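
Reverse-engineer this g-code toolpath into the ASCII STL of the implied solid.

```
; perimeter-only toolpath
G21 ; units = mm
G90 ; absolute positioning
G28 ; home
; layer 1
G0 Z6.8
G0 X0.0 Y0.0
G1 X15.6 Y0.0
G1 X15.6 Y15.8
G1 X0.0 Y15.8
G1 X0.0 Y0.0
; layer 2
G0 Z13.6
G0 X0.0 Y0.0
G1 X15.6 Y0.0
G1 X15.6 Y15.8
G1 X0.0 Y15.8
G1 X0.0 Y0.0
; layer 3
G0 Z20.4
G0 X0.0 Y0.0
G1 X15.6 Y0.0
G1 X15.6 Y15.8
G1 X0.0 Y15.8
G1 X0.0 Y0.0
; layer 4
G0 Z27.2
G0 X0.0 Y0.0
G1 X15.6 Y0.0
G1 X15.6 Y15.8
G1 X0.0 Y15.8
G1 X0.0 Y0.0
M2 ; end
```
solid part
  facet normal 0.0000 0.0000 -1.0000
    outer loop
      vertex 15.6 15.8 0.0
      vertex 15.6 0.0 0.0
      vertex 0.0 0.0 0.0
    endloop
  endfacet
  facet normal 0.0000 0.0000 -1.0000
    outer loop
      vertex 0.0 15.8 0.0
      vertex 15.6 15.8 0.0
      vertex 0.0 0.0 0.0
    endloop
  endfacet
  facet normal 0.0000 0.0000 1.0000
    outer loop
      vertex 0.0 0.0 27.2
      vertex 15.6 0.0 27.2
      vertex 15.6 15.8 27.2
    endloop
  endfacet
  facet normal 0.0000 0.0000 1.0000
    outer loop
      vertex 0.0 0.0 27.2
      vertex 15.6 15.8 27.2
      vertex 0.0 15.8 27.2
    endloop
  endfacet
  facet normal 0.0000 -1.0000 0.0000
    outer loop
      vertex 0.0 0.0 0.0
      vertex 15.6 0.0 0.0
      vertex 15.6 0.0 27.2
    endloop
  endfacet
  facet normal 0.0000 -1.0000 0.0000
    outer loop
      vertex 0.0 0.0 0.0
      vertex 15.6 0.0 27.2
      vertex 0.0 0.0 27.2
    endloop
  endfacet
  facet normal 0.0000 1.0000 0.0000
    outer loop
      vertex 15.6 15.8 27.2
      vertex 15.6 15.8 0.0
      vertex 0.0 15.8 0.0
    endloop
  endfacet
  facet normal 0.0000 1.0000 0.0000
    outer loop
      vertex 0.0 15.8 27.2
      vertex 15.6 15.8 27.2
      vertex 0.0 15.8 0.0
    endloop
  endfacet
  facet normal -1.0000 0.0000 0.0000
    outer loop
      vertex 0.0 15.8 27.2
      vertex 0.0 15.8 0.0
      vertex 0.0 0.0 0.0
    endloop
  endfacet
  facet normal -1.0000 0.0000 0.0000
    outer loop
      vertex 0.0 0.0 27.2
      vertex 0.0 15.8 27.2
      vertex 0.0 0.0 0.0
    endloop
  endfacet
  facet normal 1.0000 0.0000 0.0000
    outer loop
      vertex 15.6 0.0 0.0
      vertex 15.6 15.8 0.0
      vertex 15.6 15.8 27.2
    endloop
  endfacet
  facet normal 1.0000 0.0000 0.0000
    outer loop
      vertex 15.6 0.0 0.0
      vertex 15.6 15.8 27.2
      vertex 15.6 0.0 27.2
    endloop
  endfacet
endsolid part

The G0 Z moves step by Δz≈6.8 mm. Every layer's G1 loop is the same polygon, so the solid is a straight extrusion of it from z=0 to z≈27.2. Closing with flat bottom and top caps and triangulating gives 12 facets — a rectangular box, roughly 15.6 × 15.8 mm footprint and 27.2 mm tall.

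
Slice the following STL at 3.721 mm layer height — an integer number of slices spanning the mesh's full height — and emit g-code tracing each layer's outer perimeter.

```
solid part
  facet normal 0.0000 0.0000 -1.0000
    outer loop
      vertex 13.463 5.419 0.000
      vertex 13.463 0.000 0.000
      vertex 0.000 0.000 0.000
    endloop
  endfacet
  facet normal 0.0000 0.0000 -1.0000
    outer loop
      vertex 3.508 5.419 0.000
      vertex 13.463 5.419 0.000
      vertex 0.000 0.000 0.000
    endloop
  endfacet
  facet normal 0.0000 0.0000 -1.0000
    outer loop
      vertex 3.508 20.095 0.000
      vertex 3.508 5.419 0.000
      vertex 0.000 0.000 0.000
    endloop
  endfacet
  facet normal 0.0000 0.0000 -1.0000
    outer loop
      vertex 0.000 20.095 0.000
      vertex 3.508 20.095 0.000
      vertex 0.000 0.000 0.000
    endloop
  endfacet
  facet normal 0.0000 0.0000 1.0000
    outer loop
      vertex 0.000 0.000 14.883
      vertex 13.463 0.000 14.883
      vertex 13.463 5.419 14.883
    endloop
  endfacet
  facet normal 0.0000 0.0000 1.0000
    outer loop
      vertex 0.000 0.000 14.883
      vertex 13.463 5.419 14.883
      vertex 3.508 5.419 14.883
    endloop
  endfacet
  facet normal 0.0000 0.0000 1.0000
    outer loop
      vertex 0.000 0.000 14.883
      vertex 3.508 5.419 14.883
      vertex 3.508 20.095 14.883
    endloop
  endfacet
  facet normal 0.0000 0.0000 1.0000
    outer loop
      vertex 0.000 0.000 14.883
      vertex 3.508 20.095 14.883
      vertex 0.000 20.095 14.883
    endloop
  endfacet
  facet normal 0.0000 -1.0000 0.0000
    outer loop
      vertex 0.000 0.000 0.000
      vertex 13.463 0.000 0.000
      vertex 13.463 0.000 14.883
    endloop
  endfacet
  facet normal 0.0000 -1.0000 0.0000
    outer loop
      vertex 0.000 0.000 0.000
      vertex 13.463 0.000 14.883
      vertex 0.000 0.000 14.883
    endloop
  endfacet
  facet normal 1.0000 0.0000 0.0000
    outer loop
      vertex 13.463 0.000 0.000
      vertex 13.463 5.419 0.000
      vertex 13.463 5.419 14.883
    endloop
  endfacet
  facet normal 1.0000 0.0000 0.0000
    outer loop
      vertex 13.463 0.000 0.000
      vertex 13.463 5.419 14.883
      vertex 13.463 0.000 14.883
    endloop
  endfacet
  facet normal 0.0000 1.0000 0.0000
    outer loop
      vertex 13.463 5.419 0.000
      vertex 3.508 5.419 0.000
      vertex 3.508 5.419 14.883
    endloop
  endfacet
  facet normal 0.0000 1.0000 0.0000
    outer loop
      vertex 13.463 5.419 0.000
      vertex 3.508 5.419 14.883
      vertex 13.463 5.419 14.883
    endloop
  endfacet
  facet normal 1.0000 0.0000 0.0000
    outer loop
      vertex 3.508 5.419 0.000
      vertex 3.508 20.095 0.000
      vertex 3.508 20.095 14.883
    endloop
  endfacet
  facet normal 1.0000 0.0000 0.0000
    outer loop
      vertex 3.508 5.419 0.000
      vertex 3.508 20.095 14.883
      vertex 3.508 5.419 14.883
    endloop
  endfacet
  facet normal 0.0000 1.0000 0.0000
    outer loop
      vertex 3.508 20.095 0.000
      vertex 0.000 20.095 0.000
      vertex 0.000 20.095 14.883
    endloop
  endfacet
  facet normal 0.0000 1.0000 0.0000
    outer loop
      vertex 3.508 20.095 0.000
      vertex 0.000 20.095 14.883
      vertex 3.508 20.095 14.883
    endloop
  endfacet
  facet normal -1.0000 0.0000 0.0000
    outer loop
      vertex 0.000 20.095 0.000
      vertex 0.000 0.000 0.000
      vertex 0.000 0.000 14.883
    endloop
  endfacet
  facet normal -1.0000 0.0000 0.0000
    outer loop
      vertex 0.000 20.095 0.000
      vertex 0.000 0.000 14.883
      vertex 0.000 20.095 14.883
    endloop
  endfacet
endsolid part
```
; perimeter-only toolpath
G21 ; units = mm
G90 ; absolute positioning
G28 ; home
; layer 1
G0 Z3.721
G0 X0.000 Y0.000
G1 X13.463 Y0.000
G1 X13.463 Y5.419
G1 X3.508 Y5.419
G1 X3.508 Y20.095
G1 X0.000 Y20.095
G1 X0.000 Y0.000
; layer 2
G0 Z7.441
G0 X0.000 Y0.000
G1 X13.463 Y0.000
G1 X13.463 Y5.419
G1 X3.508 Y5.419
G1 X3.508 Y20.095
G1 X0.000 Y20.095
G1 X0.000 Y0.000
; layer 3
G0 Z11.162
G0 X0.000 Y0.000
G1 X13.463 Y0.000
G1 X13.463 Y5.419
G1 X3.508 Y5.419
G1 X3.508 Y20.095
G1 X0.000 Y20.095
G1 X0.000 Y0.000
; layer 4
G0 Z14.883
G0 X0.000 Y0.000
G1 X13.463 Y0.000
G1 X13.463 Y5.419
G1 X3.508 Y5.419
G1 X3.508 Y20.095
G1 X0.000 Y20.095
G1 X0.000 Y0.000
M2 ; end

The solid is an L-shaped prism: outer 13.5 × 20.1 mm, arm thicknesses ≈ 5.42 mm (horizontal) and 3.51 mm (vertical), extruded 14.9 mm in z. Slicing at Δz = 3.721 mm — 4 equal slices spanning the solid's height, so layer i sits at z = i·h/4 — gives 4 non-empty perimeters. Each is a 6-segment closed polygon; G0 lifts to the layer z and rapids to the start vertex, then G1 traces the edges.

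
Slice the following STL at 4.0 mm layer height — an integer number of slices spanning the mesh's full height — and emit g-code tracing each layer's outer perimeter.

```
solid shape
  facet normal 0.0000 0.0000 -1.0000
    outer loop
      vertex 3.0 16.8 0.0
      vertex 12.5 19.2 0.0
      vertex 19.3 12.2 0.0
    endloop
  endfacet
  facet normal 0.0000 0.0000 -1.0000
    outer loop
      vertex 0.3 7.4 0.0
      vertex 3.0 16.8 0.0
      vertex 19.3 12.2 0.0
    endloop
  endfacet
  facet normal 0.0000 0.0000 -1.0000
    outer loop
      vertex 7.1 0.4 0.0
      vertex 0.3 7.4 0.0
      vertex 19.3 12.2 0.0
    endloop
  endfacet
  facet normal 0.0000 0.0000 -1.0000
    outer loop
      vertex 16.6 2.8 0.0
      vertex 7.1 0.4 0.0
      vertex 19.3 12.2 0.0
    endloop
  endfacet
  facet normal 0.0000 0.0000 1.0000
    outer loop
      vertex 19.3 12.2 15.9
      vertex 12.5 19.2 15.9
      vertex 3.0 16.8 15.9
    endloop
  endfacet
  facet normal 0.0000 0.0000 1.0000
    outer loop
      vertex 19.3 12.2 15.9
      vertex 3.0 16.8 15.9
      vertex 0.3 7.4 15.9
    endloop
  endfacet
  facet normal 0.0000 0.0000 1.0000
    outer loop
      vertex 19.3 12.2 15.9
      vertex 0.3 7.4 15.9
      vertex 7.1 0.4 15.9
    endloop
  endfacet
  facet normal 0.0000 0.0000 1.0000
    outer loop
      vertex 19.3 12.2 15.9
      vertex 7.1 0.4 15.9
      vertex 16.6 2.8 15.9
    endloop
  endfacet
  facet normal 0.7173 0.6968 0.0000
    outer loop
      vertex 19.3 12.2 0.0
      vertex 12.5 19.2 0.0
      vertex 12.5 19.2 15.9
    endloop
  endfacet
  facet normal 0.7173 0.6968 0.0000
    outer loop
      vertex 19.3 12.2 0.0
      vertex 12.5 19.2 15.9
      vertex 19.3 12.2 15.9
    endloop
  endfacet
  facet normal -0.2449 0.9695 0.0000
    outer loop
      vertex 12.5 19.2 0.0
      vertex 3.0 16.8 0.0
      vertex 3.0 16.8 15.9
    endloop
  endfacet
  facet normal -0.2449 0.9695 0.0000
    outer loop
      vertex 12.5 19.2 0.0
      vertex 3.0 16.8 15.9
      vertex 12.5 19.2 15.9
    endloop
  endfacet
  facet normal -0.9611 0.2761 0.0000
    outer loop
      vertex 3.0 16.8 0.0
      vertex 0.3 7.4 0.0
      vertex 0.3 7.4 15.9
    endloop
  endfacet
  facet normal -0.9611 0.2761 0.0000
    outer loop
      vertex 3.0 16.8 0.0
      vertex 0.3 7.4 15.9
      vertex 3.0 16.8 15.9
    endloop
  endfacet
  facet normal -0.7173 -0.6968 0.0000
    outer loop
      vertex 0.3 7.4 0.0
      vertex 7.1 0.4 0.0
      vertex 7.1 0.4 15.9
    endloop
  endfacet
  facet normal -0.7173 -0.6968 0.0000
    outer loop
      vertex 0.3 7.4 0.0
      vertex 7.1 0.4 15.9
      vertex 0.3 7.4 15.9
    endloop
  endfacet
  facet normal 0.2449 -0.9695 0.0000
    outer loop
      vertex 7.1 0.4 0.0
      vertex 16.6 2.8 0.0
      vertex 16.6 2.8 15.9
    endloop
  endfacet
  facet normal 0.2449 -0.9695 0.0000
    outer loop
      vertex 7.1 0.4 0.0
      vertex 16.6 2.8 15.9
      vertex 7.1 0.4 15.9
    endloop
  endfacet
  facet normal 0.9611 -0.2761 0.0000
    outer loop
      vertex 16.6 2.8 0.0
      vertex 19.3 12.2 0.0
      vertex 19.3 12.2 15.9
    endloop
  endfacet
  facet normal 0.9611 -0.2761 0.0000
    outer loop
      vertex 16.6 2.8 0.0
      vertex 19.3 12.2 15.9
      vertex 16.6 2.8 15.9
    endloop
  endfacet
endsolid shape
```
; perimeter-only toolpath
G21 ; units = mm
G90 ; absolute positioning
G28 ; home
; layer 1
G0 Z4.0
G0 X19.3 Y12.2
G1 X12.5 Y19.2
G1 X3.0 Y16.8
G1 X0.3 Y7.4
G1 X7.1 Y0.4
G1 X16.6 Y2.8
G1 X19.3 Y12.2
; layer 2
G0 Z8.0
G0 X19.3 Y12.2
G1 X12.5 Y19.2
G1 X3.0 Y16.8
G1 X0.3 Y7.4
G1 X7.1 Y0.4
G1 X16.6 Y2.8
G1 X19.3 Y12.2
; layer 3
G0 Z11.9
G0 X19.3 Y12.2
G1 X12.5 Y19.2
G1 X3.0 Y16.8
G1 X0.3 Y7.4
G1 X7.1 Y0.4
G1 X16.6 Y2.8
G1 X19.3 Y12.2
; layer 4
G0 Z15.9
G0 X19.3 Y12.2
G1 X12.5 Y19.2
G1 X3.0 Y16.8
G1 X0.3 Y7.4
G1 X7.1 Y0.4
G1 X16.6 Y2.8
G1 X19.3 Y12.2
M2 ; end

The solid is a regular 6-sided prism (a cylinder approximated with 6 flat sides), circumscribed radius ≈ 9.8 mm, height ≈ 15.9 mm. Slicing at Δz = 4.0 mm — 4 equal slices spanning the solid's height, so layer i sits at z = i·h/4 — gives 4 non-empty perimeters. Each is a 6-segment closed polygon; G0 lifts to the layer z and rapids to the start vertex, then G1 traces the edges.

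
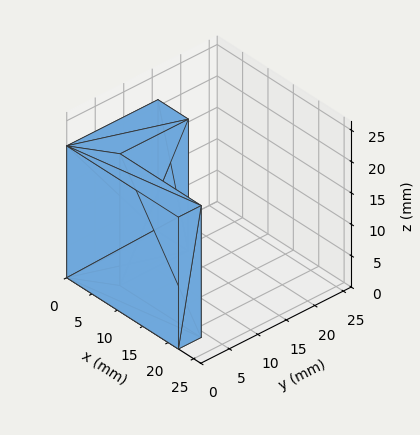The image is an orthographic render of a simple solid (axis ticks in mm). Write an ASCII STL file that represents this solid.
Reading the render: the shape is an L-shaped prism: outer 22 × 16 mm, arm thicknesses ≈ 4 mm (horizontal) and 6 mm (vertical), extruded 21 mm in z (dimensions read to the nearest mm from the axis ticks). For the STL, each face is triangulated and given an outward normal.

solid part
  facet normal 0.0000 0.0000 -1.0000
    outer loop
      vertex 22.00 4.00 0.00
      vertex 22.00 0.00 0.00
      vertex 0.00 0.00 0.00
    endloop
  endfacet
  facet normal 0.0000 0.0000 -1.0000
    outer loop
      vertex 6.00 4.00 0.00
      vertex 22.00 4.00 0.00
      vertex 0.00 0.00 0.00
    endloop
  endfacet
  facet normal 0.0000 0.0000 -1.0000
    outer loop
      vertex 6.00 16.00 0.00
      vertex 6.00 4.00 0.00
      vertex 0.00 0.00 0.00
    endloop
  endfacet
  facet normal 0.0000 0.0000 -1.0000
    outer loop
      vertex 0.00 16.00 0.00
      vertex 6.00 16.00 0.00
      vertex 0.00 0.00 0.00
    endloop
  endfacet
  facet normal 0.0000 0.0000 1.0000
    outer loop
      vertex 0.00 0.00 21.00
      vertex 22.00 0.00 21.00
      vertex 22.00 4.00 21.00
    endloop
  endfacet
  facet normal 0.0000 0.0000 1.0000
    outer loop
      vertex 0.00 0.00 21.00
      vertex 22.00 4.00 21.00
      vertex 6.00 4.00 21.00
    endloop
  endfacet
  facet normal 0.0000 0.0000 1.0000
    outer loop
      vertex 0.00 0.00 21.00
      vertex 6.00 4.00 21.00
      vertex 6.00 16.00 21.00
    endloop
  endfacet
  facet normal 0.0000 0.0000 1.0000
    outer loop
      vertex 0.00 0.00 21.00
      vertex 6.00 16.00 21.00
      vertex 0.00 16.00 21.00
    endloop
  endfacet
  facet normal 0.0000 -1.0000 0.0000
    outer loop
      vertex 0.00 0.00 0.00
      vertex 22.00 0.00 0.00
      vertex 22.00 0.00 21.00
    endloop
  endfacet
  facet normal 0.0000 -1.0000 0.0000
    outer loop
      vertex 0.00 0.00 0.00
      vertex 22.00 0.00 21.00
      vertex 0.00 0.00 21.00
    endloop
  endfacet
  facet normal 1.0000 0.0000 0.0000
    outer loop
      vertex 22.00 0.00 0.00
      vertex 22.00 4.00 0.00
      vertex 22.00 4.00 21.00
    endloop
  endfacet
  facet normal 1.0000 0.0000 0.0000
    outer loop
      vertex 22.00 0.00 0.00
      vertex 22.00 4.00 21.00
      vertex 22.00 0.00 21.00
    endloop
  endfacet
  facet normal 0.0000 1.0000 0.0000
    outer loop
      vertex 22.00 4.00 0.00
      vertex 6.00 4.00 0.00
      vertex 6.00 4.00 21.00
    endloop
  endfacet
  facet normal 0.0000 1.0000 0.0000
    outer loop
      vertex 22.00 4.00 0.00
      vertex 6.00 4.00 21.00
      vertex 22.00 4.00 21.00
    endloop
  endfacet
  facet normal 1.0000 0.0000 0.0000
    outer loop
      vertex 6.00 4.00 0.00
      vertex 6.00 16.00 0.00
      vertex 6.00 16.00 21.00
    endloop
  endfacet
  facet normal 1.0000 0.0000 0.0000
    outer loop
      vertex 6.00 4.00 0.00
      vertex 6.00 16.00 21.00
      vertex 6.00 4.00 21.00
    endloop
  endfacet
  facet normal 0.0000 1.0000 0.0000
    outer loop
      vertex 6.00 16.00 0.00
      vertex 0.00 16.00 0.00
      vertex 0.00 16.00 21.00
    endloop
  endfacet
  facet normal 0.0000 1.0000 0.0000
    outer loop
      vertex 6.00 16.00 0.00
      vertex 0.00 16.00 21.00
      vertex 6.00 16.00 21.00
    endloop
  endfacet
  facet normal -1.0000 0.0000 0.0000
    outer loop
      vertex 0.00 16.00 0.00
      vertex 0.00 0.00 0.00
      vertex 0.00 0.00 21.00
    endloop
  endfacet
  facet normal -1.0000 0.0000 0.0000
    outer loop
      vertex 0.00 16.00 0.00
      vertex 0.00 0.00 21.00
      vertex 0.00 16.00 21.00
    endloop
  endfacet
endsolid part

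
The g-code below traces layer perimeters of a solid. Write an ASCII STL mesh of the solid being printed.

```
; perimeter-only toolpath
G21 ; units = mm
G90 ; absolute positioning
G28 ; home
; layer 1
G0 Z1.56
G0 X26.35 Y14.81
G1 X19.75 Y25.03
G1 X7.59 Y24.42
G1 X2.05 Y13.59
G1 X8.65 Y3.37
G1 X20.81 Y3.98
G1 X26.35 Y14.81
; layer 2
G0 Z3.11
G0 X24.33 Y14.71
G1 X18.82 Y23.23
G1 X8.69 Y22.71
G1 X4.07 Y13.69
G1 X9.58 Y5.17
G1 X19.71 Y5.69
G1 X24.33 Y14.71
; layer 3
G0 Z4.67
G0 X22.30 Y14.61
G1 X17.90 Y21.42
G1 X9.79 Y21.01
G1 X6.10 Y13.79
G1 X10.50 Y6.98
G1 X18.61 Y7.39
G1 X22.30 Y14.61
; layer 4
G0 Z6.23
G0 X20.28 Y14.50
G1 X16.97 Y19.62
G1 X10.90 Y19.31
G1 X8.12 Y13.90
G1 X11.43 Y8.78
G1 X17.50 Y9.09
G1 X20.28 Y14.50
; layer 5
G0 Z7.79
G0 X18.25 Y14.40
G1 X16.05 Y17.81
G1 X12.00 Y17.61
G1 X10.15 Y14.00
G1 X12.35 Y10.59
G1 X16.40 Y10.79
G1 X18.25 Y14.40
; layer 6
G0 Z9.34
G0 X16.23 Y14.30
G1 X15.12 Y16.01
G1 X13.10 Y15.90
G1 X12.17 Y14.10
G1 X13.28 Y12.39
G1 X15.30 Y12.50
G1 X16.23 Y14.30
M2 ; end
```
solid part
  facet normal 0.0000 0.0000 -1.0000
    outer loop
      vertex 6.49 26.12 0.00
      vertex 20.67 26.84 0.00
      vertex 28.38 14.91 0.00
    endloop
  endfacet
  facet normal 0.0000 0.0000 -1.0000
    outer loop
      vertex 0.02 13.49 0.00
      vertex 6.49 26.12 0.00
      vertex 28.38 14.91 0.00
    endloop
  endfacet
  facet normal 0.0000 0.0000 -1.0000
    outer loop
      vertex 7.73 1.56 0.00
      vertex 0.02 13.49 0.00
      vertex 28.38 14.91 0.00
    endloop
  endfacet
  facet normal 0.0000 0.0000 -1.0000
    outer loop
      vertex 21.91 2.28 0.00
      vertex 7.73 1.56 0.00
      vertex 28.38 14.91 0.00
    endloop
  endfacet
  facet normal 0.5572 0.3601 0.7483
    outer loop
      vertex 28.38 14.91 0.00
      vertex 20.67 26.84 0.00
      vertex 14.20 14.20 10.90
    endloop
  endfacet
  facet normal -0.0336 0.6625 0.7483
    outer loop
      vertex 20.67 26.84 0.00
      vertex 6.49 26.12 0.00
      vertex 14.20 14.20 10.90
    endloop
  endfacet
  facet normal -0.5904 0.3024 0.7483
    outer loop
      vertex 6.49 26.12 0.00
      vertex 0.02 13.49 0.00
      vertex 14.20 14.20 10.90
    endloop
  endfacet
  facet normal -0.5572 -0.3601 0.7483
    outer loop
      vertex 0.02 13.49 0.00
      vertex 7.73 1.56 0.00
      vertex 14.20 14.20 10.90
    endloop
  endfacet
  facet normal 0.0336 -0.6625 0.7483
    outer loop
      vertex 7.73 1.56 0.00
      vertex 21.91 2.28 0.00
      vertex 14.20 14.20 10.90
    endloop
  endfacet
  facet normal 0.5904 -0.3024 0.7483
    outer loop
      vertex 21.91 2.28 0.00
      vertex 28.38 14.91 0.00
      vertex 14.20 14.20 10.90
    endloop
  endfacet
endsolid part

The G0 Z moves step by Δz≈1.56 mm. The G1 loops shrink linearly with z, so the solid tapers from its base footprint up to z≈10.9. Closing with a flat bottom cap and the tapered top and triangulating gives 10 facets — a regular 6-sided pyramid, base circumscribed radius ≈ 14.2 mm, apex at z ≈ 10.9 mm.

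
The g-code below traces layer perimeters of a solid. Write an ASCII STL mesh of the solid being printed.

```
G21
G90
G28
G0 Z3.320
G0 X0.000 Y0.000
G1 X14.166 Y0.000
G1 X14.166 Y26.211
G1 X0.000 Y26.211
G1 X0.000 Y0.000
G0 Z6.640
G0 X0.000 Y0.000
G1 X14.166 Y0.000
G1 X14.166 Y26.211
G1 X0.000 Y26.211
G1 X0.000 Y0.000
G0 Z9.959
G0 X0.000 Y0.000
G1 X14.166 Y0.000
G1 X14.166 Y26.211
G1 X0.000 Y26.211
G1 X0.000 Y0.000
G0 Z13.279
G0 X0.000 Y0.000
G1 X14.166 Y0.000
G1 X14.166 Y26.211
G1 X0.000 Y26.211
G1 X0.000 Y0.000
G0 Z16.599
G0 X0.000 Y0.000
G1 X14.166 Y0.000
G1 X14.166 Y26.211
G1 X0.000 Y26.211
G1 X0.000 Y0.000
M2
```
solid part
  facet normal 0.0000 0.0000 -1.0000
    outer loop
      vertex 14.166 26.211 0.000
      vertex 14.166 0.000 0.000
      vertex 0.000 0.000 0.000
    endloop
  endfacet
  facet normal 0.0000 0.0000 -1.0000
    outer loop
      vertex 0.000 26.211 0.000
      vertex 14.166 26.211 0.000
      vertex 0.000 0.000 0.000
    endloop
  endfacet
  facet normal 0.0000 0.0000 1.0000
    outer loop
      vertex 0.000 0.000 16.599
      vertex 14.166 0.000 16.599
      vertex 14.166 26.211 16.599
    endloop
  endfacet
  facet normal 0.0000 0.0000 1.0000
    outer loop
      vertex 0.000 0.000 16.599
      vertex 14.166 26.211 16.599
      vertex 0.000 26.211 16.599
    endloop
  endfacet
  facet normal 0.0000 -1.0000 0.0000
    outer loop
      vertex 0.000 0.000 0.000
      vertex 14.166 0.000 0.000
      vertex 14.166 0.000 16.599
    endloop
  endfacet
  facet normal 0.0000 -1.0000 0.0000
    outer loop
      vertex 0.000 0.000 0.000
      vertex 14.166 0.000 16.599
      vertex 0.000 0.000 16.599
    endloop
  endfacet
  facet normal 0.0000 1.0000 0.0000
    outer loop
      vertex 14.166 26.211 16.599
      vertex 14.166 26.211 0.000
      vertex 0.000 26.211 0.000
    endloop
  endfacet
  facet normal 0.0000 1.0000 0.0000
    outer loop
      vertex 0.000 26.211 16.599
      vertex 14.166 26.211 16.599
      vertex 0.000 26.211 0.000
    endloop
  endfacet
  facet normal -1.0000 0.0000 0.0000
    outer loop
      vertex 0.000 26.211 16.599
      vertex 0.000 26.211 0.000
      vertex 0.000 0.000 0.000
    endloop
  endfacet
  facet normal -1.0000 0.0000 0.0000
    outer loop
      vertex 0.000 0.000 16.599
      vertex 0.000 26.211 16.599
      vertex 0.000 0.000 0.000
    endloop
  endfacet
  facet normal 1.0000 0.0000 0.0000
    outer loop
      vertex 14.166 0.000 0.000
      vertex 14.166 26.211 0.000
      vertex 14.166 26.211 16.599
    endloop
  endfacet
  facet normal 1.0000 0.0000 0.0000
    outer loop
      vertex 14.166 0.000 0.000
      vertex 14.166 26.211 16.599
      vertex 14.166 0.000 16.599
    endloop
  endfacet
endsolid part

The G0 Z moves step by Δz≈3.320 mm. Every layer's G1 loop is the same polygon, so the solid is a straight extrusion of it from z=0 to z≈16.6. Closing with flat bottom and top caps and triangulating gives 12 facets — a rectangular box, roughly 14.2 × 26.2 mm footprint and 16.6 mm tall.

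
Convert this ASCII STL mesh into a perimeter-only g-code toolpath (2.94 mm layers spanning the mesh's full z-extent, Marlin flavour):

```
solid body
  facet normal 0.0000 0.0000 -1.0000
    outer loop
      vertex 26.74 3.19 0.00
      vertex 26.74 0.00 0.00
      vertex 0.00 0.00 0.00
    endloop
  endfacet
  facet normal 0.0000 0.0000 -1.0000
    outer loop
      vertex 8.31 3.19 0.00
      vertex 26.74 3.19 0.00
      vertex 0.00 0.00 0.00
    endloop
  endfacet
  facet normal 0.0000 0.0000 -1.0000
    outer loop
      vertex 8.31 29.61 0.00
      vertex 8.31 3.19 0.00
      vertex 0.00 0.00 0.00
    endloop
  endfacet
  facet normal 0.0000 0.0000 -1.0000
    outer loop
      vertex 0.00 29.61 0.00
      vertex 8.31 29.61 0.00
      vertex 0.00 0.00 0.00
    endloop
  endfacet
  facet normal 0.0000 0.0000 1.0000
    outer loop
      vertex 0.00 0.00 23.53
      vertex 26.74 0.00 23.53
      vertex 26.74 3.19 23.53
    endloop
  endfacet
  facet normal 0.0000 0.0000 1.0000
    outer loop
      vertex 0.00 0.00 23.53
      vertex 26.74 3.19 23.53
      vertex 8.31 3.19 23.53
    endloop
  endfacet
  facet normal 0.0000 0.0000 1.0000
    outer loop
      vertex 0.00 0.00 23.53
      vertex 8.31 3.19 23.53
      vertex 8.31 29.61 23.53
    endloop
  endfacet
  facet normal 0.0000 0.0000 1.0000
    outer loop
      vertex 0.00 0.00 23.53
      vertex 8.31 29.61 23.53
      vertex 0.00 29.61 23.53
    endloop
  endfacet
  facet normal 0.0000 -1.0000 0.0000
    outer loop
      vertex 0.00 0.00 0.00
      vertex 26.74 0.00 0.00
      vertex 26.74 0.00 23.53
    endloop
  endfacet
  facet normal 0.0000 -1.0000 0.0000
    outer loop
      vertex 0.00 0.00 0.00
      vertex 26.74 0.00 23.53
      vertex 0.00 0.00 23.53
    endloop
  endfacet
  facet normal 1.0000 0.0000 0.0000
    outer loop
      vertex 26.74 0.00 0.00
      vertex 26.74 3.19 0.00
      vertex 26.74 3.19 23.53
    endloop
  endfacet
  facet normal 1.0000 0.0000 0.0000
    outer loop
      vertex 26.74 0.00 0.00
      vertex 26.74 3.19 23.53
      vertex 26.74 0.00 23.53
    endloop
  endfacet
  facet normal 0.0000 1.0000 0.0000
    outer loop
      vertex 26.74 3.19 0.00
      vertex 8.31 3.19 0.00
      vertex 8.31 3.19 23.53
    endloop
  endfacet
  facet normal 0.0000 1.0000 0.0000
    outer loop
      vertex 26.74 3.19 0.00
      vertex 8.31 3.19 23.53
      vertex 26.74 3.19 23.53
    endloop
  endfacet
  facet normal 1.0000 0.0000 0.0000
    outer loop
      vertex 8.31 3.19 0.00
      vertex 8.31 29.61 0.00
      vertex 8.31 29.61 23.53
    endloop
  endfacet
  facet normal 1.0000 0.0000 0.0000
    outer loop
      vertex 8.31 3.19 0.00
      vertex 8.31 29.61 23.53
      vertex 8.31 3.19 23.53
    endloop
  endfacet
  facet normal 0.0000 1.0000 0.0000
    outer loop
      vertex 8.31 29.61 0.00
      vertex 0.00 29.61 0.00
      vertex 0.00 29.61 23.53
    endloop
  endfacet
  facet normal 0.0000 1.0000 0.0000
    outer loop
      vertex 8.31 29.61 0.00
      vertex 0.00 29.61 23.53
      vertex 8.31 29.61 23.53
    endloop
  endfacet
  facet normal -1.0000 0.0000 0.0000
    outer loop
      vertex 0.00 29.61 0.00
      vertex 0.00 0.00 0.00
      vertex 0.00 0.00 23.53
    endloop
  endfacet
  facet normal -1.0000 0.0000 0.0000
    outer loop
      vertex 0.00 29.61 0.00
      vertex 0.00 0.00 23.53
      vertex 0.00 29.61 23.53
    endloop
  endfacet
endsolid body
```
; perimeter-only toolpath
G21 ; units = mm
G90 ; absolute positioning
G28 ; home
; layer 1
G0 Z2.94
G0 X0.00 Y0.00
G1 X26.74 Y0.00
G1 X26.74 Y3.19
G1 X8.31 Y3.19
G1 X8.31 Y29.61
G1 X0.00 Y29.61
G1 X0.00 Y0.00
; layer 2
G0 Z5.88
G0 X0.00 Y0.00
G1 X26.74 Y0.00
G1 X26.74 Y3.19
G1 X8.31 Y3.19
G1 X8.31 Y29.61
G1 X0.00 Y29.61
G1 X0.00 Y0.00
; layer 3
G0 Z8.82
G0 X0.00 Y0.00
G1 X26.74 Y0.00
G1 X26.74 Y3.19
G1 X8.31 Y3.19
G1 X8.31 Y29.61
G1 X0.00 Y29.61
G1 X0.00 Y0.00
; layer 4
G0 Z11.77
G0 X0.00 Y0.00
G1 X26.74 Y0.00
G1 X26.74 Y3.19
G1 X8.31 Y3.19
G1 X8.31 Y29.61
G1 X0.00 Y29.61
G1 X0.00 Y0.00
; layer 5
G0 Z14.71
G0 X0.00 Y0.00
G1 X26.74 Y0.00
G1 X26.74 Y3.19
G1 X8.31 Y3.19
G1 X8.31 Y29.61
G1 X0.00 Y29.61
G1 X0.00 Y0.00
; layer 6
G0 Z17.65
G0 X0.00 Y0.00
G1 X26.74 Y0.00
G1 X26.74 Y3.19
G1 X8.31 Y3.19
G1 X8.31 Y29.61
G1 X0.00 Y29.61
G1 X0.00 Y0.00
; layer 7
G0 Z20.59
G0 X0.00 Y0.00
G1 X26.74 Y0.00
G1 X26.74 Y3.19
G1 X8.31 Y3.19
G1 X8.31 Y29.61
G1 X0.00 Y29.61
G1 X0.00 Y0.00
; layer 8
G0 Z23.53
G0 X0.00 Y0.00
G1 X26.74 Y0.00
G1 X26.74 Y3.19
G1 X8.31 Y3.19
G1 X8.31 Y29.61
G1 X0.00 Y29.61
G1 X0.00 Y0.00
M2 ; end

The solid is an L-shaped prism: outer 26.7 × 29.6 mm, arm thicknesses ≈ 3.19 mm (horizontal) and 8.31 mm (vertical), extruded 23.5 mm in z. Slicing at Δz = 2.94 mm — 8 equal slices spanning the solid's height, so layer i sits at z = i·h/8 — gives 8 non-empty perimeters. Each is a 6-segment closed polygon; G0 lifts to the layer z and rapids to the start vertex, then G1 traces the edges.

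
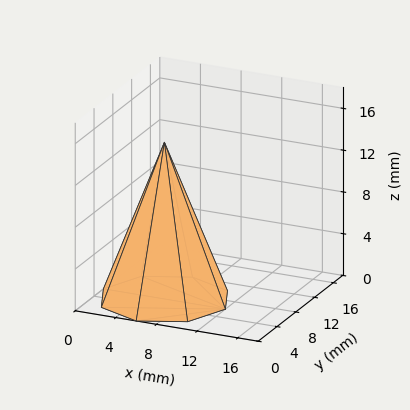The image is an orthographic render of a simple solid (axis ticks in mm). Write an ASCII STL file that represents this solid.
Reading the render: the shape is a regular 8-sided pyramid, base circumscribed radius ≈ 6 mm, apex at z ≈ 15 mm (dimensions read to the nearest mm from the axis ticks). For the STL, each face is triangulated and given an outward normal.

solid part
  facet normal 0.0000 0.0000 -1.0000
    outer loop
      vertex 6.000 12.000 0.000
      vertex 10.243 10.243 0.000
      vertex 12.000 6.000 0.000
    endloop
  endfacet
  facet normal 0.0000 0.0000 -1.0000
    outer loop
      vertex 1.757 10.243 0.000
      vertex 6.000 12.000 0.000
      vertex 12.000 6.000 0.000
    endloop
  endfacet
  facet normal 0.0000 0.0000 -1.0000
    outer loop
      vertex 0.000 6.000 0.000
      vertex 1.757 10.243 0.000
      vertex 12.000 6.000 0.000
    endloop
  endfacet
  facet normal 0.0000 0.0000 -1.0000
    outer loop
      vertex 1.757 1.757 0.000
      vertex 0.000 6.000 0.000
      vertex 12.000 6.000 0.000
    endloop
  endfacet
  facet normal 0.0000 0.0000 -1.0000
    outer loop
      vertex 6.000 0.000 0.000
      vertex 1.757 1.757 0.000
      vertex 12.000 6.000 0.000
    endloop
  endfacet
  facet normal 0.0000 0.0000 -1.0000
    outer loop
      vertex 10.243 1.757 0.000
      vertex 6.000 0.000 0.000
      vertex 12.000 6.000 0.000
    endloop
  endfacet
  facet normal 0.8666 0.3589 0.3467
    outer loop
      vertex 12.000 6.000 0.000
      vertex 10.243 10.243 0.000
      vertex 6.000 6.000 15.000
    endloop
  endfacet
  facet normal 0.3589 0.8666 0.3467
    outer loop
      vertex 10.243 10.243 0.000
      vertex 6.000 12.000 0.000
      vertex 6.000 6.000 15.000
    endloop
  endfacet
  facet normal -0.3589 0.8666 0.3467
    outer loop
      vertex 6.000 12.000 0.000
      vertex 1.757 10.243 0.000
      vertex 6.000 6.000 15.000
    endloop
  endfacet
  facet normal -0.8666 0.3589 0.3467
    outer loop
      vertex 1.757 10.243 0.000
      vertex 0.000 6.000 0.000
      vertex 6.000 6.000 15.000
    endloop
  endfacet
  facet normal -0.8666 -0.3589 0.3467
    outer loop
      vertex 0.000 6.000 0.000
      vertex 1.757 1.757 0.000
      vertex 6.000 6.000 15.000
    endloop
  endfacet
  facet normal -0.3589 -0.8666 0.3467
    outer loop
      vertex 1.757 1.757 0.000
      vertex 6.000 0.000 0.000
      vertex 6.000 6.000 15.000
    endloop
  endfacet
  facet normal 0.3589 -0.8666 0.3467
    outer loop
      vertex 6.000 0.000 0.000
      vertex 10.243 1.757 0.000
      vertex 6.000 6.000 15.000
    endloop
  endfacet
  facet normal 0.8666 -0.3589 0.3467
    outer loop
      vertex 10.243 1.757 0.000
      vertex 12.000 6.000 0.000
      vertex 6.000 6.000 15.000
    endloop
  endfacet
endsolid part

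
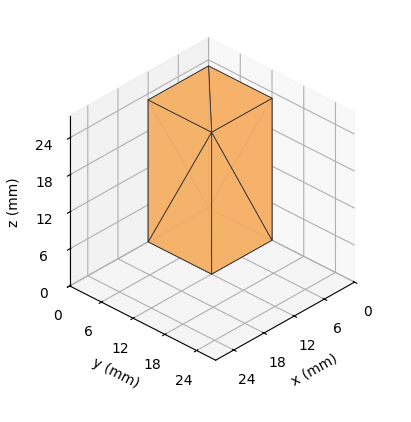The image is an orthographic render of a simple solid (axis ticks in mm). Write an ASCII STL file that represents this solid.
Reading the render: the shape is a rectangular box, roughly 12 × 12 mm footprint and 23 mm tall (dimensions read to the nearest mm from the axis ticks). For the STL, each face is triangulated and given an outward normal.

solid part
  facet normal 0.0000 0.0000 -1.0000
    outer loop
      vertex 12.000 12.000 0.000
      vertex 12.000 0.000 0.000
      vertex 0.000 0.000 0.000
    endloop
  endfacet
  facet normal 0.0000 0.0000 -1.0000
    outer loop
      vertex 0.000 12.000 0.000
      vertex 12.000 12.000 0.000
      vertex 0.000 0.000 0.000
    endloop
  endfacet
  facet normal 0.0000 0.0000 1.0000
    outer loop
      vertex 0.000 0.000 23.000
      vertex 12.000 0.000 23.000
      vertex 12.000 12.000 23.000
    endloop
  endfacet
  facet normal 0.0000 0.0000 1.0000
    outer loop
      vertex 0.000 0.000 23.000
      vertex 12.000 12.000 23.000
      vertex 0.000 12.000 23.000
    endloop
  endfacet
  facet normal 0.0000 -1.0000 0.0000
    outer loop
      vertex 0.000 0.000 0.000
      vertex 12.000 0.000 0.000
      vertex 12.000 0.000 23.000
    endloop
  endfacet
  facet normal 0.0000 -1.0000 0.0000
    outer loop
      vertex 0.000 0.000 0.000
      vertex 12.000 0.000 23.000
      vertex 0.000 0.000 23.000
    endloop
  endfacet
  facet normal 0.0000 1.0000 0.0000
    outer loop
      vertex 12.000 12.000 23.000
      vertex 12.000 12.000 0.000
      vertex 0.000 12.000 0.000
    endloop
  endfacet
  facet normal 0.0000 1.0000 0.0000
    outer loop
      vertex 0.000 12.000 23.000
      vertex 12.000 12.000 23.000
      vertex 0.000 12.000 0.000
    endloop
  endfacet
  facet normal -1.0000 0.0000 0.0000
    outer loop
      vertex 0.000 12.000 23.000
      vertex 0.000 12.000 0.000
      vertex 0.000 0.000 0.000
    endloop
  endfacet
  facet normal -1.0000 0.0000 0.0000
    outer loop
      vertex 0.000 0.000 23.000
      vertex 0.000 12.000 23.000
      vertex 0.000 0.000 0.000
    endloop
  endfacet
  facet normal 1.0000 0.0000 0.0000
    outer loop
      vertex 12.000 0.000 0.000
      vertex 12.000 12.000 0.000
      vertex 12.000 12.000 23.000
    endloop
  endfacet
  facet normal 1.0000 0.0000 0.0000
    outer loop
      vertex 12.000 0.000 0.000
      vertex 12.000 12.000 23.000
      vertex 12.000 0.000 23.000
    endloop
  endfacet
endsolid part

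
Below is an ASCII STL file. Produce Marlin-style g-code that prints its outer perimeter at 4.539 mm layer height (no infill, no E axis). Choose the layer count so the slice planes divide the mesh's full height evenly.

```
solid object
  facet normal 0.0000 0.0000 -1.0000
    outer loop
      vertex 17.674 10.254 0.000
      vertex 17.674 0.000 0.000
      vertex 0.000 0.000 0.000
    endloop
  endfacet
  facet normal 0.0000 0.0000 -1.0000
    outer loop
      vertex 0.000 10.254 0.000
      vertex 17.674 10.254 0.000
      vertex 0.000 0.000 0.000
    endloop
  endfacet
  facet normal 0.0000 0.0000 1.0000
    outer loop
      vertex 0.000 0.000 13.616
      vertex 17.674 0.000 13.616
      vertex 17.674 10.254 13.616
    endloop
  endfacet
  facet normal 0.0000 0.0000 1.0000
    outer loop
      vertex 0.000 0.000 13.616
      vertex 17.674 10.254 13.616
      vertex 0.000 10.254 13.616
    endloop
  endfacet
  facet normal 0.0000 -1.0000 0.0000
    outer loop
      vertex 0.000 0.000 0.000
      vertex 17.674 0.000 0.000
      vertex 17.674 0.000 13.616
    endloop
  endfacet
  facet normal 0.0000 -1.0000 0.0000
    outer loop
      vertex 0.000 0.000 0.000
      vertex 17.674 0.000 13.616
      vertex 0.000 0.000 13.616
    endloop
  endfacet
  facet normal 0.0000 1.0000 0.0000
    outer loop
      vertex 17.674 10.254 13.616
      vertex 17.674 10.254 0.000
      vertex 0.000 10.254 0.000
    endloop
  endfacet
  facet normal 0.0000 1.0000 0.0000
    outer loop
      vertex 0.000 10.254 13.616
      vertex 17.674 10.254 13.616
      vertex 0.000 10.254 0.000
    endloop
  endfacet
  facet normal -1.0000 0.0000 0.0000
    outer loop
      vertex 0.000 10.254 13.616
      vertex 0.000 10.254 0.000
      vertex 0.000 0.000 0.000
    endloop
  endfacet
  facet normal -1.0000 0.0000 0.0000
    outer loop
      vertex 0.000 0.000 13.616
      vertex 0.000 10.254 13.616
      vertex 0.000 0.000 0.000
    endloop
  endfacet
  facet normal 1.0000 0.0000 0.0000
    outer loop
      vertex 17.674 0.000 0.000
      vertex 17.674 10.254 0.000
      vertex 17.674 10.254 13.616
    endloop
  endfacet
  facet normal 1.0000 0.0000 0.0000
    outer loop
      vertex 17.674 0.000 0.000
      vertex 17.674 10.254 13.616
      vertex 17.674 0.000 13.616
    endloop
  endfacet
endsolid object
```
; perimeter-only toolpath
G21 ; units = mm
G90 ; absolute positioning
G28 ; home
; layer 1
G0 Z4.539
G0 X0.000 Y0.000
G1 X17.674 Y0.000
G1 X17.674 Y10.254
G1 X0.000 Y10.254
G1 X0.000 Y0.000
; layer 2
G0 Z9.077
G0 X0.000 Y0.000
G1 X17.674 Y0.000
G1 X17.674 Y10.254
G1 X0.000 Y10.254
G1 X0.000 Y0.000
; layer 3
G0 Z13.616
G0 X0.000 Y0.000
G1 X17.674 Y0.000
G1 X17.674 Y10.254
G1 X0.000 Y10.254
G1 X0.000 Y0.000
M2 ; end

The solid is a rectangular box, roughly 17.7 × 10.3 mm footprint and 13.6 mm tall. Slicing at Δz = 4.539 mm — 3 equal slices spanning the solid's height, so layer i sits at z = i·h/3 — gives 3 non-empty perimeters. Each is a 4-segment closed polygon; G0 lifts to the layer z and rapids to the start vertex, then G1 traces the edges.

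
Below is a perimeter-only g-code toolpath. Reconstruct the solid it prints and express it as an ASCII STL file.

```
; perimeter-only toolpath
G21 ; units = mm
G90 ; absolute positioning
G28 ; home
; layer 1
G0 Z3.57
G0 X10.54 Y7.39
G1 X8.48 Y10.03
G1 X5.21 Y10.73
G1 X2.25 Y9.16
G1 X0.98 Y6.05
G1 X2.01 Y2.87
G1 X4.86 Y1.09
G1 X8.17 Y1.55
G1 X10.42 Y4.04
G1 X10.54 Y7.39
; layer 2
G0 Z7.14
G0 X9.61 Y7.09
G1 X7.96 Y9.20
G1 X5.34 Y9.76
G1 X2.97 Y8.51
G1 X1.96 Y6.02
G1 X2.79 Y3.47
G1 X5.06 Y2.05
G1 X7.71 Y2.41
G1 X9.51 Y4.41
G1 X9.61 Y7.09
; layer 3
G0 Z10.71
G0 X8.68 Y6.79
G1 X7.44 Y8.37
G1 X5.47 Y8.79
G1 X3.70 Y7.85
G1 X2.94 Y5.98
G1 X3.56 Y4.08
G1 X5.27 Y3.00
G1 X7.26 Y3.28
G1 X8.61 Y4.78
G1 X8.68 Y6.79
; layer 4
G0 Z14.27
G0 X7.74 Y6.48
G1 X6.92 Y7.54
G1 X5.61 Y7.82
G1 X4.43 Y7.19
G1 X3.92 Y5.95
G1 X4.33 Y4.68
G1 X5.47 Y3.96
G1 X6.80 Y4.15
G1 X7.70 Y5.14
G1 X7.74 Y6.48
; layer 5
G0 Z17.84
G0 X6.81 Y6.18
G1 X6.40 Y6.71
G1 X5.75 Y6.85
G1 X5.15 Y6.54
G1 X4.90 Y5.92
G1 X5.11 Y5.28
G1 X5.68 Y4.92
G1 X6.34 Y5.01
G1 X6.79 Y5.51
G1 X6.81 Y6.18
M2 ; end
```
solid part
  facet normal 0.0000 0.0000 -1.0000
    outer loop
      vertex 5.07 11.70 0.00
      vertex 9.00 10.86 0.00
      vertex 11.47 7.69 0.00
    endloop
  endfacet
  facet normal 0.0000 0.0000 -1.0000
    outer loop
      vertex 1.52 9.82 0.00
      vertex 5.07 11.70 0.00
      vertex 11.47 7.69 0.00
    endloop
  endfacet
  facet normal 0.0000 0.0000 -1.0000
    outer loop
      vertex 0.00 6.09 0.00
      vertex 1.52 9.82 0.00
      vertex 11.47 7.69 0.00
    endloop
  endfacet
  facet normal 0.0000 0.0000 -1.0000
    outer loop
      vertex 1.24 2.27 0.00
      vertex 0.00 6.09 0.00
      vertex 11.47 7.69 0.00
    endloop
  endfacet
  facet normal 0.0000 0.0000 -1.0000
    outer loop
      vertex 4.65 0.13 0.00
      vertex 1.24 2.27 0.00
      vertex 11.47 7.69 0.00
    endloop
  endfacet
  facet normal 0.0000 0.0000 -1.0000
    outer loop
      vertex 8.63 0.68 0.00
      vertex 4.65 0.13 0.00
      vertex 11.47 7.69 0.00
    endloop
  endfacet
  facet normal 0.0000 0.0000 -1.0000
    outer loop
      vertex 11.33 3.67 0.00
      vertex 8.63 0.68 0.00
      vertex 11.47 7.69 0.00
    endloop
  endfacet
  facet normal 0.7638 0.5952 0.2497
    outer loop
      vertex 11.47 7.69 0.00
      vertex 9.00 10.86 0.00
      vertex 5.88 5.88 21.41
    endloop
  endfacet
  facet normal 0.2024 0.9469 0.2497
    outer loop
      vertex 9.00 10.86 0.00
      vertex 5.07 11.70 0.00
      vertex 5.88 5.88 21.41
    endloop
  endfacet
  facet normal -0.4532 0.8557 0.2498
    outer loop
      vertex 5.07 11.70 0.00
      vertex 1.52 9.82 0.00
      vertex 5.88 5.88 21.41
    endloop
  endfacet
  facet normal -0.8967 0.3654 0.2498
    outer loop
      vertex 1.52 9.82 0.00
      vertex 0.00 6.09 0.00
      vertex 5.88 5.88 21.41
    endloop
  endfacet
  facet normal -0.9209 -0.2989 0.2500
    outer loop
      vertex 0.00 6.09 0.00
      vertex 1.24 2.27 0.00
      vertex 5.88 5.88 21.41
    endloop
  endfacet
  facet normal -0.5147 -0.8202 0.2498
    outer loop
      vertex 1.24 2.27 0.00
      vertex 4.65 0.13 0.00
      vertex 5.88 5.88 21.41
    endloop
  endfacet
  facet normal 0.1325 -0.9591 0.2500
    outer loop
      vertex 4.65 0.13 0.00
      vertex 8.63 0.68 0.00
      vertex 5.88 5.88 21.41
    endloop
  endfacet
  facet normal 0.7186 -0.6489 0.2499
    outer loop
      vertex 8.63 0.68 0.00
      vertex 11.33 3.67 0.00
      vertex 5.88 5.88 21.41
    endloop
  endfacet
  facet normal 0.9677 -0.0337 0.2498
    outer loop
      vertex 11.33 3.67 0.00
      vertex 11.47 7.69 0.00
      vertex 5.88 5.88 21.41
    endloop
  endfacet
endsolid part

The G0 Z moves step by Δz≈3.57 mm. The G1 loops shrink linearly with z, so the solid tapers from its base footprint up to z≈21.4. Closing with a flat bottom cap and the tapered top and triangulating gives 16 facets — a regular 9-sided pyramid, base circumscribed radius ≈ 5.88 mm, apex at z ≈ 21.4 mm.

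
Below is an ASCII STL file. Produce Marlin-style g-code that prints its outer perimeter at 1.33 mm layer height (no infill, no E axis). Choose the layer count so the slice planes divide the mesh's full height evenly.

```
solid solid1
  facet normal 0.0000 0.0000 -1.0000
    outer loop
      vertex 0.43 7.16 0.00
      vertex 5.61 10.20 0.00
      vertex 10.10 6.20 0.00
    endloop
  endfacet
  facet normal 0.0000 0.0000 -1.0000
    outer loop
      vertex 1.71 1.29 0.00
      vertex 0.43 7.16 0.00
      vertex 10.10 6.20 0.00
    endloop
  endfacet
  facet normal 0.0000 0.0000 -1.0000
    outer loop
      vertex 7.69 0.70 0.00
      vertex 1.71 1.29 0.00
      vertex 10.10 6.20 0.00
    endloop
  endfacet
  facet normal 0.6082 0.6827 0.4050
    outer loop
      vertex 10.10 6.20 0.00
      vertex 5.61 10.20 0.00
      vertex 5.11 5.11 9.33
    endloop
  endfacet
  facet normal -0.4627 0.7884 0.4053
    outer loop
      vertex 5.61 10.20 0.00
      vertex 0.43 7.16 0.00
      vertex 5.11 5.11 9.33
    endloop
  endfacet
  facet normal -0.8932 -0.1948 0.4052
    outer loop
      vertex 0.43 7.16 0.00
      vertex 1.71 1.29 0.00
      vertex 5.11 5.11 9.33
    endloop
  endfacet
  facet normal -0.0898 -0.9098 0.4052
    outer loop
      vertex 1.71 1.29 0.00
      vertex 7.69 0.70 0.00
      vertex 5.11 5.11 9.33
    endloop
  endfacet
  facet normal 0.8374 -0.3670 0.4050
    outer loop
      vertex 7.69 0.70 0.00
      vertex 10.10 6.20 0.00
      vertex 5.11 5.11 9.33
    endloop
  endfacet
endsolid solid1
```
; perimeter-only toolpath
G21 ; units = mm
G90 ; absolute positioning
G28 ; home
; layer 1
G0 Z1.33
G0 X9.39 Y6.04
G1 X5.54 Y9.47
G1 X1.10 Y6.87
G1 X2.20 Y1.84
G1 X7.32 Y1.33
G1 X9.39 Y6.04
; layer 2
G0 Z2.67
G0 X8.67 Y5.89
G1 X5.47 Y8.75
G1 X1.77 Y6.57
G1 X2.68 Y2.38
G1 X6.95 Y1.96
G1 X8.67 Y5.89
; layer 3
G0 Z4.00
G0 X7.96 Y5.73
G1 X5.40 Y8.02
G1 X2.44 Y6.28
G1 X3.17 Y2.93
G1 X6.58 Y2.59
G1 X7.96 Y5.73
; layer 4
G0 Z5.33
G0 X7.25 Y5.58
G1 X5.32 Y7.29
G1 X3.10 Y5.99
G1 X3.65 Y3.47
G1 X6.22 Y3.22
G1 X7.25 Y5.58
; layer 5
G0 Z6.66
G0 X6.54 Y5.42
G1 X5.25 Y6.56
G1 X3.77 Y5.70
G1 X4.14 Y4.02
G1 X5.85 Y3.85
G1 X6.54 Y5.42
; layer 6
G0 Z8.00
G0 X5.82 Y5.27
G1 X5.18 Y5.84
G1 X4.44 Y5.40
G1 X4.62 Y4.56
G1 X5.48 Y4.48
G1 X5.82 Y5.27
M2 ; end

The solid is a regular 5-sided pyramid, base circumscribed radius ≈ 5.11 mm, apex at z ≈ 9.33 mm. Slicing at Δz = 1.33 mm — 7 equal slices spanning the solid's height, so layer i sits at z = i·h/7 — gives 6 non-empty perimeters. Each is a 5-segment closed polygon; G0 lifts to the layer z and rapids to the start vertex, then G1 traces the edges. The cross-section shrinks linearly with z (the slice at the apex is degenerate and omitted).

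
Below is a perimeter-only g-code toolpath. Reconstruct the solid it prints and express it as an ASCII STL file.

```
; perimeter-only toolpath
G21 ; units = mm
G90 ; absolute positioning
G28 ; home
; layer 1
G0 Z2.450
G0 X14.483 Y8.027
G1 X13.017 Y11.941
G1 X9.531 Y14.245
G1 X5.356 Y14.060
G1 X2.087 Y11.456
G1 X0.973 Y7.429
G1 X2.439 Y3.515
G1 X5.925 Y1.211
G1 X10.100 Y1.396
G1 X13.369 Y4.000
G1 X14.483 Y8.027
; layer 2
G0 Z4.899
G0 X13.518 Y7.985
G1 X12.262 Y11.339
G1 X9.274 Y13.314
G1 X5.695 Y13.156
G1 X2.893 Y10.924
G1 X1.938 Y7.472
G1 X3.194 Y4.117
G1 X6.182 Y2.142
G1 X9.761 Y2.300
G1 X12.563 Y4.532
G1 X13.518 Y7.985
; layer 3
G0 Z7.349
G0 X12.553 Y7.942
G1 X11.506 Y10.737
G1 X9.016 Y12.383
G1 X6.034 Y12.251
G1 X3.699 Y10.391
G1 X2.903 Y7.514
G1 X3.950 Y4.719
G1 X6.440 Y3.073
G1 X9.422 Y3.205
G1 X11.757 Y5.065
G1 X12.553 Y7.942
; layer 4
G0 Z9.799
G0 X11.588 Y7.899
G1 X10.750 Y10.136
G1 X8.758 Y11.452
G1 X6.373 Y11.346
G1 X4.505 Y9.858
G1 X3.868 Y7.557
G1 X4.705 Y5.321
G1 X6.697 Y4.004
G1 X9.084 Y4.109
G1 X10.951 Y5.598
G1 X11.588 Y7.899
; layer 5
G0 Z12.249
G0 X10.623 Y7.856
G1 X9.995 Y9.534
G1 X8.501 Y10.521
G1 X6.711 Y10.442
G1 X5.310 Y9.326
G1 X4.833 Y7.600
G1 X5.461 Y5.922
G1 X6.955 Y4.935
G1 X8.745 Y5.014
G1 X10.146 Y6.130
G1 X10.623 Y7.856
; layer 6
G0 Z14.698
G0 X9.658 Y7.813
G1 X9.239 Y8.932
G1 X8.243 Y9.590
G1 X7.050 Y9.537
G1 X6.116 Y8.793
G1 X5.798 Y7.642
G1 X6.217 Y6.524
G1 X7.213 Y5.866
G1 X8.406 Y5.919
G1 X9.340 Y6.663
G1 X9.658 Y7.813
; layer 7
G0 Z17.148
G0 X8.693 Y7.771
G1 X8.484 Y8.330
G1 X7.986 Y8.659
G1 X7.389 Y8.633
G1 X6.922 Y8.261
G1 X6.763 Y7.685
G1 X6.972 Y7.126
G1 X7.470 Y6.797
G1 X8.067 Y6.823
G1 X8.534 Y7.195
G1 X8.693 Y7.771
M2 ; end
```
solid part
  facet normal 0.0000 0.0000 -1.0000
    outer loop
      vertex 9.789 15.176 0.000
      vertex 13.773 12.543 0.000
      vertex 15.448 8.070 0.000
    endloop
  endfacet
  facet normal 0.0000 0.0000 -1.0000
    outer loop
      vertex 5.017 14.965 0.000
      vertex 9.789 15.176 0.000
      vertex 15.448 8.070 0.000
    endloop
  endfacet
  facet normal 0.0000 0.0000 -1.0000
    outer loop
      vertex 1.281 11.989 0.000
      vertex 5.017 14.965 0.000
      vertex 15.448 8.070 0.000
    endloop
  endfacet
  facet normal 0.0000 0.0000 -1.0000
    outer loop
      vertex 0.008 7.386 0.000
      vertex 1.281 11.989 0.000
      vertex 15.448 8.070 0.000
    endloop
  endfacet
  facet normal 0.0000 0.0000 -1.0000
    outer loop
      vertex 1.683 2.913 0.000
      vertex 0.008 7.386 0.000
      vertex 15.448 8.070 0.000
    endloop
  endfacet
  facet normal 0.0000 0.0000 -1.0000
    outer loop
      vertex 5.667 0.280 0.000
      vertex 1.683 2.913 0.000
      vertex 15.448 8.070 0.000
    endloop
  endfacet
  facet normal 0.0000 0.0000 -1.0000
    outer loop
      vertex 10.439 0.491 0.000
      vertex 5.667 0.280 0.000
      vertex 15.448 8.070 0.000
    endloop
  endfacet
  facet normal 0.0000 0.0000 -1.0000
    outer loop
      vertex 14.175 3.467 0.000
      vertex 10.439 0.491 0.000
      vertex 15.448 8.070 0.000
    endloop
  endfacet
  facet normal 0.8769 0.3284 0.3511
    outer loop
      vertex 15.448 8.070 0.000
      vertex 13.773 12.543 0.000
      vertex 7.728 7.728 19.598
    endloop
  endfacet
  facet normal 0.5162 0.7811 0.3512
    outer loop
      vertex 13.773 12.543 0.000
      vertex 9.789 15.176 0.000
      vertex 7.728 7.728 19.598
    endloop
  endfacet
  facet normal -0.0414 0.9354 0.3511
    outer loop
      vertex 9.789 15.176 0.000
      vertex 5.017 14.965 0.000
      vertex 7.728 7.728 19.598
    endloop
  endfacet
  facet normal -0.5834 0.7324 0.3511
    outer loop
      vertex 5.017 14.965 0.000
      vertex 1.281 11.989 0.000
      vertex 7.728 7.728 19.598
    endloop
  endfacet
  facet normal -0.9024 0.2496 0.3511
    outer loop
      vertex 1.281 11.989 0.000
      vertex 0.008 7.386 0.000
      vertex 7.728 7.728 19.598
    endloop
  endfacet
  facet normal -0.8769 -0.3284 0.3511
    outer loop
      vertex 0.008 7.386 0.000
      vertex 1.683 2.913 0.000
      vertex 7.728 7.728 19.598
    endloop
  endfacet
  facet normal -0.5162 -0.7811 0.3512
    outer loop
      vertex 1.683 2.913 0.000
      vertex 5.667 0.280 0.000
      vertex 7.728 7.728 19.598
    endloop
  endfacet
  facet normal 0.0414 -0.9354 0.3511
    outer loop
      vertex 5.667 0.280 0.000
      vertex 10.439 0.491 0.000
      vertex 7.728 7.728 19.598
    endloop
  endfacet
  facet normal 0.5834 -0.7324 0.3511
    outer loop
      vertex 10.439 0.491 0.000
      vertex 14.175 3.467 0.000
      vertex 7.728 7.728 19.598
    endloop
  endfacet
  facet normal 0.9024 -0.2496 0.3511
    outer loop
      vertex 14.175 3.467 0.000
      vertex 15.448 8.070 0.000
      vertex 7.728 7.728 19.598
    endloop
  endfacet
endsolid part

The G0 Z moves step by Δz≈2.450 mm. The G1 loops shrink linearly with z, so the solid tapers from its base footprint up to z≈19.6. Closing with a flat bottom cap and the tapered top and triangulating gives 18 facets — a regular 10-sided pyramid, base circumscribed radius ≈ 7.73 mm, apex at z ≈ 19.6 mm.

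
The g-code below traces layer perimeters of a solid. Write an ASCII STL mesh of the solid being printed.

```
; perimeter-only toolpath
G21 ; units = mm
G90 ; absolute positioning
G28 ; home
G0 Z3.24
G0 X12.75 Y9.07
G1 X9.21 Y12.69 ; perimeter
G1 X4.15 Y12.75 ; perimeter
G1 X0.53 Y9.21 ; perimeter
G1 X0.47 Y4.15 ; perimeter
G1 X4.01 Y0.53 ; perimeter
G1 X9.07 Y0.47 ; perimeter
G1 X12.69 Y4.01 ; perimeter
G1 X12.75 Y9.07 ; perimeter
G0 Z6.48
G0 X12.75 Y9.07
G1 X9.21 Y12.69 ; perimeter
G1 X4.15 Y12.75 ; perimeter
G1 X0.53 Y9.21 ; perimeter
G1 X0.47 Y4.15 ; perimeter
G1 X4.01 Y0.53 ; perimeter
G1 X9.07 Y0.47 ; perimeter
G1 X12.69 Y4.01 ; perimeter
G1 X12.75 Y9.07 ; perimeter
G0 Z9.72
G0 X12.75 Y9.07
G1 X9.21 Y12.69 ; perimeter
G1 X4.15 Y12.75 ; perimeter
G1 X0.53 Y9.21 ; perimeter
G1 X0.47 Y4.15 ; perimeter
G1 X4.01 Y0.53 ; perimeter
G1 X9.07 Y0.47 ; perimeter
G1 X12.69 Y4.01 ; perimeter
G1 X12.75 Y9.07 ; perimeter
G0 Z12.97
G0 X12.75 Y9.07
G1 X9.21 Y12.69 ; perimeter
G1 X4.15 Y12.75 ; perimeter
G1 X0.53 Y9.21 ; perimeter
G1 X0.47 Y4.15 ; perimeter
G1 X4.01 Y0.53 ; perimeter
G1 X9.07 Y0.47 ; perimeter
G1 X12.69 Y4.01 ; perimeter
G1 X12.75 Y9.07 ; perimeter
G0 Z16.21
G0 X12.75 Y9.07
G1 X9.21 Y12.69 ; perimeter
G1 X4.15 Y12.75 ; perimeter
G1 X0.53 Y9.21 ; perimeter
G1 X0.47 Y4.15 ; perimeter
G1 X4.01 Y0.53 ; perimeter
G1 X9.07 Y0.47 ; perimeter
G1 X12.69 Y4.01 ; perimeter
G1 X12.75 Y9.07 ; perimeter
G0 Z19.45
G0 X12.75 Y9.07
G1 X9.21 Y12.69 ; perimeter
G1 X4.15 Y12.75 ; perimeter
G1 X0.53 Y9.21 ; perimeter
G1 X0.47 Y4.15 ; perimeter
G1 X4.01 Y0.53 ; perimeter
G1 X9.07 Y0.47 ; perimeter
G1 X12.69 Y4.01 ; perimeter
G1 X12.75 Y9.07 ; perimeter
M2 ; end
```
solid part
  facet normal 0.0000 0.0000 -1.0000
    outer loop
      vertex 4.15 12.75 0.00
      vertex 9.21 12.69 0.00
      vertex 12.75 9.07 0.00
    endloop
  endfacet
  facet normal 0.0000 0.0000 -1.0000
    outer loop
      vertex 0.53 9.21 0.00
      vertex 4.15 12.75 0.00
      vertex 12.75 9.07 0.00
    endloop
  endfacet
  facet normal 0.0000 0.0000 -1.0000
    outer loop
      vertex 0.47 4.15 0.00
      vertex 0.53 9.21 0.00
      vertex 12.75 9.07 0.00
    endloop
  endfacet
  facet normal 0.0000 0.0000 -1.0000
    outer loop
      vertex 4.01 0.53 0.00
      vertex 0.47 4.15 0.00
      vertex 12.75 9.07 0.00
    endloop
  endfacet
  facet normal 0.0000 0.0000 -1.0000
    outer loop
      vertex 9.07 0.47 0.00
      vertex 4.01 0.53 0.00
      vertex 12.75 9.07 0.00
    endloop
  endfacet
  facet normal 0.0000 0.0000 -1.0000
    outer loop
      vertex 12.69 4.01 0.00
      vertex 9.07 0.47 0.00
      vertex 12.75 9.07 0.00
    endloop
  endfacet
  facet normal 0.0000 0.0000 1.0000
    outer loop
      vertex 12.75 9.07 19.45
      vertex 9.21 12.69 19.45
      vertex 4.15 12.75 19.45
    endloop
  endfacet
  facet normal 0.0000 0.0000 1.0000
    outer loop
      vertex 12.75 9.07 19.45
      vertex 4.15 12.75 19.45
      vertex 0.53 9.21 19.45
    endloop
  endfacet
  facet normal 0.0000 0.0000 1.0000
    outer loop
      vertex 12.75 9.07 19.45
      vertex 0.53 9.21 19.45
      vertex 0.47 4.15 19.45
    endloop
  endfacet
  facet normal 0.0000 0.0000 1.0000
    outer loop
      vertex 12.75 9.07 19.45
      vertex 0.47 4.15 19.45
      vertex 4.01 0.53 19.45
    endloop
  endfacet
  facet normal 0.0000 0.0000 1.0000
    outer loop
      vertex 12.75 9.07 19.45
      vertex 4.01 0.53 19.45
      vertex 9.07 0.47 19.45
    endloop
  endfacet
  facet normal 0.0000 0.0000 1.0000
    outer loop
      vertex 12.75 9.07 19.45
      vertex 9.07 0.47 19.45
      vertex 12.69 4.01 19.45
    endloop
  endfacet
  facet normal 0.7150 0.6992 0.0000
    outer loop
      vertex 12.75 9.07 0.00
      vertex 9.21 12.69 0.00
      vertex 9.21 12.69 19.45
    endloop
  endfacet
  facet normal 0.7150 0.6992 0.0000
    outer loop
      vertex 12.75 9.07 0.00
      vertex 9.21 12.69 19.45
      vertex 12.75 9.07 19.45
    endloop
  endfacet
  facet normal 0.0119 0.9999 0.0000
    outer loop
      vertex 9.21 12.69 0.00
      vertex 4.15 12.75 0.00
      vertex 4.15 12.75 19.45
    endloop
  endfacet
  facet normal 0.0119 0.9999 0.0000
    outer loop
      vertex 9.21 12.69 0.00
      vertex 4.15 12.75 19.45
      vertex 9.21 12.69 19.45
    endloop
  endfacet
  facet normal -0.6992 0.7150 0.0000
    outer loop
      vertex 4.15 12.75 0.00
      vertex 0.53 9.21 0.00
      vertex 0.53 9.21 19.45
    endloop
  endfacet
  facet normal -0.6992 0.7150 0.0000
    outer loop
      vertex 4.15 12.75 0.00
      vertex 0.53 9.21 19.45
      vertex 4.15 12.75 19.45
    endloop
  endfacet
  facet normal -0.9999 0.0119 0.0000
    outer loop
      vertex 0.53 9.21 0.00
      vertex 0.47 4.15 0.00
      vertex 0.47 4.15 19.45
    endloop
  endfacet
  facet normal -0.9999 0.0119 0.0000
    outer loop
      vertex 0.53 9.21 0.00
      vertex 0.47 4.15 19.45
      vertex 0.53 9.21 19.45
    endloop
  endfacet
  facet normal -0.7150 -0.6992 0.0000
    outer loop
      vertex 0.47 4.15 0.00
      vertex 4.01 0.53 0.00
      vertex 4.01 0.53 19.45
    endloop
  endfacet
  facet normal -0.7150 -0.6992 0.0000
    outer loop
      vertex 0.47 4.15 0.00
      vertex 4.01 0.53 19.45
      vertex 0.47 4.15 19.45
    endloop
  endfacet
  facet normal -0.0119 -0.9999 0.0000
    outer loop
      vertex 4.01 0.53 0.00
      vertex 9.07 0.47 0.00
      vertex 9.07 0.47 19.45
    endloop
  endfacet
  facet normal -0.0119 -0.9999 0.0000
    outer loop
      vertex 4.01 0.53 0.00
      vertex 9.07 0.47 19.45
      vertex 4.01 0.53 19.45
    endloop
  endfacet
  facet normal 0.6992 -0.7150 0.0000
    outer loop
      vertex 9.07 0.47 0.00
      vertex 12.69 4.01 0.00
      vertex 12.69 4.01 19.45
    endloop
  endfacet
  facet normal 0.6992 -0.7150 0.0000
    outer loop
      vertex 9.07 0.47 0.00
      vertex 12.69 4.01 19.45
      vertex 9.07 0.47 19.45
    endloop
  endfacet
  facet normal 0.9999 -0.0119 0.0000
    outer loop
      vertex 12.69 4.01 0.00
      vertex 12.75 9.07 0.00
      vertex 12.75 9.07 19.45
    endloop
  endfacet
  facet normal 0.9999 -0.0119 0.0000
    outer loop
      vertex 12.69 4.01 0.00
      vertex 12.75 9.07 19.45
      vertex 12.69 4.01 19.45
    endloop
  endfacet
endsolid part

The G0 Z moves step by Δz≈3.24 mm. Every layer's G1 loop is the same polygon, so the solid is a straight extrusion of it from z=0 to z≈19.4. Closing with flat bottom and top caps and triangulating gives 28 facets — a regular 8-sided prism (a cylinder approximated with 8 flat sides), circumscribed radius ≈ 6.61 mm, height ≈ 19.4 mm.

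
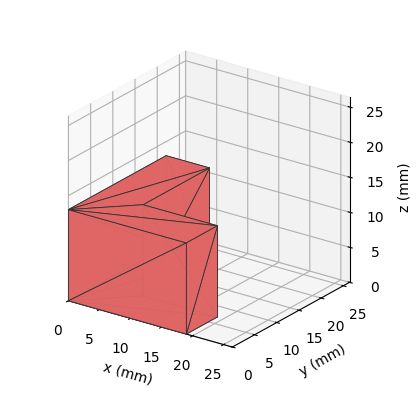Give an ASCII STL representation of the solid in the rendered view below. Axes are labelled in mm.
Reading the render: the shape is an L-shaped prism: outer 19 × 22 mm, arm thicknesses ≈ 7 mm (horizontal) and 7 mm (vertical), extruded 13 mm in z (dimensions read to the nearest mm from the axis ticks). For the STL, each face is triangulated and given an outward normal.

solid part
  facet normal 0.0000 0.0000 -1.0000
    outer loop
      vertex 19.0 7.0 0.0
      vertex 19.0 0.0 0.0
      vertex 0.0 0.0 0.0
    endloop
  endfacet
  facet normal 0.0000 0.0000 -1.0000
    outer loop
      vertex 7.0 7.0 0.0
      vertex 19.0 7.0 0.0
      vertex 0.0 0.0 0.0
    endloop
  endfacet
  facet normal 0.0000 0.0000 -1.0000
    outer loop
      vertex 7.0 22.0 0.0
      vertex 7.0 7.0 0.0
      vertex 0.0 0.0 0.0
    endloop
  endfacet
  facet normal 0.0000 0.0000 -1.0000
    outer loop
      vertex 0.0 22.0 0.0
      vertex 7.0 22.0 0.0
      vertex 0.0 0.0 0.0
    endloop
  endfacet
  facet normal 0.0000 0.0000 1.0000
    outer loop
      vertex 0.0 0.0 13.0
      vertex 19.0 0.0 13.0
      vertex 19.0 7.0 13.0
    endloop
  endfacet
  facet normal 0.0000 0.0000 1.0000
    outer loop
      vertex 0.0 0.0 13.0
      vertex 19.0 7.0 13.0
      vertex 7.0 7.0 13.0
    endloop
  endfacet
  facet normal 0.0000 0.0000 1.0000
    outer loop
      vertex 0.0 0.0 13.0
      vertex 7.0 7.0 13.0
      vertex 7.0 22.0 13.0
    endloop
  endfacet
  facet normal 0.0000 0.0000 1.0000
    outer loop
      vertex 0.0 0.0 13.0
      vertex 7.0 22.0 13.0
      vertex 0.0 22.0 13.0
    endloop
  endfacet
  facet normal 0.0000 -1.0000 0.0000
    outer loop
      vertex 0.0 0.0 0.0
      vertex 19.0 0.0 0.0
      vertex 19.0 0.0 13.0
    endloop
  endfacet
  facet normal 0.0000 -1.0000 0.0000
    outer loop
      vertex 0.0 0.0 0.0
      vertex 19.0 0.0 13.0
      vertex 0.0 0.0 13.0
    endloop
  endfacet
  facet normal 1.0000 0.0000 0.0000
    outer loop
      vertex 19.0 0.0 0.0
      vertex 19.0 7.0 0.0
      vertex 19.0 7.0 13.0
    endloop
  endfacet
  facet normal 1.0000 0.0000 0.0000
    outer loop
      vertex 19.0 0.0 0.0
      vertex 19.0 7.0 13.0
      vertex 19.0 0.0 13.0
    endloop
  endfacet
  facet normal 0.0000 1.0000 0.0000
    outer loop
      vertex 19.0 7.0 0.0
      vertex 7.0 7.0 0.0
      vertex 7.0 7.0 13.0
    endloop
  endfacet
  facet normal 0.0000 1.0000 0.0000
    outer loop
      vertex 19.0 7.0 0.0
      vertex 7.0 7.0 13.0
      vertex 19.0 7.0 13.0
    endloop
  endfacet
  facet normal 1.0000 0.0000 0.0000
    outer loop
      vertex 7.0 7.0 0.0
      vertex 7.0 22.0 0.0
      vertex 7.0 22.0 13.0
    endloop
  endfacet
  facet normal 1.0000 0.0000 0.0000
    outer loop
      vertex 7.0 7.0 0.0
      vertex 7.0 22.0 13.0
      vertex 7.0 7.0 13.0
    endloop
  endfacet
  facet normal 0.0000 1.0000 0.0000
    outer loop
      vertex 7.0 22.0 0.0
      vertex 0.0 22.0 0.0
      vertex 0.0 22.0 13.0
    endloop
  endfacet
  facet normal 0.0000 1.0000 0.0000
    outer loop
      vertex 7.0 22.0 0.0
      vertex 0.0 22.0 13.0
      vertex 7.0 22.0 13.0
    endloop
  endfacet
  facet normal -1.0000 0.0000 0.0000
    outer loop
      vertex 0.0 22.0 0.0
      vertex 0.0 0.0 0.0
      vertex 0.0 0.0 13.0
    endloop
  endfacet
  facet normal -1.0000 0.0000 0.0000
    outer loop
      vertex 0.0 22.0 0.0
      vertex 0.0 0.0 13.0
      vertex 0.0 22.0 13.0
    endloop
  endfacet
endsolid part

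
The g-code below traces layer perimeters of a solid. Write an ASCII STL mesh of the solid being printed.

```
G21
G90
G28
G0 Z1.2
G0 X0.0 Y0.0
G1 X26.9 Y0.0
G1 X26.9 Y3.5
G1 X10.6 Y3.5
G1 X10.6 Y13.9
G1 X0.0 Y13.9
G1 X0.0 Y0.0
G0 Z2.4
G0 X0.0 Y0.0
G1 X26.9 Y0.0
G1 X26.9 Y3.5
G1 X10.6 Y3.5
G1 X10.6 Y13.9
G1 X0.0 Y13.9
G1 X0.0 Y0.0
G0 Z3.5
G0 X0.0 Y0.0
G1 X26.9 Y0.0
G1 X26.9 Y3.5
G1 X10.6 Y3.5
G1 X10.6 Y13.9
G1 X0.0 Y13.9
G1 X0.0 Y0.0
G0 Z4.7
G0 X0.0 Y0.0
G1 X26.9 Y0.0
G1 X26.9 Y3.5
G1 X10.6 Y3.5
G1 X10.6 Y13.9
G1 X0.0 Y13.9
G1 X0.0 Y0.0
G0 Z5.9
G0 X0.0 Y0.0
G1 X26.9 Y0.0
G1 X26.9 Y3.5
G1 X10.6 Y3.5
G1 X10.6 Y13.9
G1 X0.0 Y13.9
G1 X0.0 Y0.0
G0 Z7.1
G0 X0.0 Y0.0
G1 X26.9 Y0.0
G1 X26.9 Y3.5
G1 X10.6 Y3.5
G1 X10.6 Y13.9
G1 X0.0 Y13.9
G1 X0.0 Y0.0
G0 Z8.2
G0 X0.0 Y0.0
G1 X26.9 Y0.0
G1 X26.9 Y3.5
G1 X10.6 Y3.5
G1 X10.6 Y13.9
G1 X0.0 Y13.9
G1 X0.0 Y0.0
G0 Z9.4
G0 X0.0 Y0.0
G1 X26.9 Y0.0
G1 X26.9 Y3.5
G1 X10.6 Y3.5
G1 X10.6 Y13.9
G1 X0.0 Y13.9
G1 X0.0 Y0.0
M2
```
solid part
  facet normal 0.0000 0.0000 -1.0000
    outer loop
      vertex 26.9 3.5 0.0
      vertex 26.9 0.0 0.0
      vertex 0.0 0.0 0.0
    endloop
  endfacet
  facet normal 0.0000 0.0000 -1.0000
    outer loop
      vertex 10.6 3.5 0.0
      vertex 26.9 3.5 0.0
      vertex 0.0 0.0 0.0
    endloop
  endfacet
  facet normal 0.0000 0.0000 -1.0000
    outer loop
      vertex 10.6 13.9 0.0
      vertex 10.6 3.5 0.0
      vertex 0.0 0.0 0.0
    endloop
  endfacet
  facet normal 0.0000 0.0000 -1.0000
    outer loop
      vertex 0.0 13.9 0.0
      vertex 10.6 13.9 0.0
      vertex 0.0 0.0 0.0
    endloop
  endfacet
  facet normal 0.0000 0.0000 1.0000
    outer loop
      vertex 0.0 0.0 9.4
      vertex 26.9 0.0 9.4
      vertex 26.9 3.5 9.4
    endloop
  endfacet
  facet normal 0.0000 0.0000 1.0000
    outer loop
      vertex 0.0 0.0 9.4
      vertex 26.9 3.5 9.4
      vertex 10.6 3.5 9.4
    endloop
  endfacet
  facet normal 0.0000 0.0000 1.0000
    outer loop
      vertex 0.0 0.0 9.4
      vertex 10.6 3.5 9.4
      vertex 10.6 13.9 9.4
    endloop
  endfacet
  facet normal 0.0000 0.0000 1.0000
    outer loop
      vertex 0.0 0.0 9.4
      vertex 10.6 13.9 9.4
      vertex 0.0 13.9 9.4
    endloop
  endfacet
  facet normal 0.0000 -1.0000 0.0000
    outer loop
      vertex 0.0 0.0 0.0
      vertex 26.9 0.0 0.0
      vertex 26.9 0.0 9.4
    endloop
  endfacet
  facet normal 0.0000 -1.0000 0.0000
    outer loop
      vertex 0.0 0.0 0.0
      vertex 26.9 0.0 9.4
      vertex 0.0 0.0 9.4
    endloop
  endfacet
  facet normal 1.0000 0.0000 0.0000
    outer loop
      vertex 26.9 0.0 0.0
      vertex 26.9 3.5 0.0
      vertex 26.9 3.5 9.4
    endloop
  endfacet
  facet normal 1.0000 0.0000 0.0000
    outer loop
      vertex 26.9 0.0 0.0
      vertex 26.9 3.5 9.4
      vertex 26.9 0.0 9.4
    endloop
  endfacet
  facet normal 0.0000 1.0000 0.0000
    outer loop
      vertex 26.9 3.5 0.0
      vertex 10.6 3.5 0.0
      vertex 10.6 3.5 9.4
    endloop
  endfacet
  facet normal 0.0000 1.0000 0.0000
    outer loop
      vertex 26.9 3.5 0.0
      vertex 10.6 3.5 9.4
      vertex 26.9 3.5 9.4
    endloop
  endfacet
  facet normal 1.0000 0.0000 0.0000
    outer loop
      vertex 10.6 3.5 0.0
      vertex 10.6 13.9 0.0
      vertex 10.6 13.9 9.4
    endloop
  endfacet
  facet normal 1.0000 0.0000 0.0000
    outer loop
      vertex 10.6 3.5 0.0
      vertex 10.6 13.9 9.4
      vertex 10.6 3.5 9.4
    endloop
  endfacet
  facet normal 0.0000 1.0000 0.0000
    outer loop
      vertex 10.6 13.9 0.0
      vertex 0.0 13.9 0.0
      vertex 0.0 13.9 9.4
    endloop
  endfacet
  facet normal 0.0000 1.0000 0.0000
    outer loop
      vertex 10.6 13.9 0.0
      vertex 0.0 13.9 9.4
      vertex 10.6 13.9 9.4
    endloop
  endfacet
  facet normal -1.0000 0.0000 0.0000
    outer loop
      vertex 0.0 13.9 0.0
      vertex 0.0 0.0 0.0
      vertex 0.0 0.0 9.4
    endloop
  endfacet
  facet normal -1.0000 0.0000 0.0000
    outer loop
      vertex 0.0 13.9 0.0
      vertex 0.0 0.0 9.4
      vertex 0.0 13.9 9.4
    endloop
  endfacet
endsolid part

The G0 Z moves step by Δz≈1.2 mm. Every layer's G1 loop is the same polygon, so the solid is a straight extrusion of it from z=0 to z≈9.4. Closing with flat bottom and top caps and triangulating gives 20 facets — an L-shaped prism: outer 26.9 × 13.9 mm, arm thicknesses ≈ 3.5 mm (horizontal) and 10.6 mm (vertical), extruded 9.4 mm in z.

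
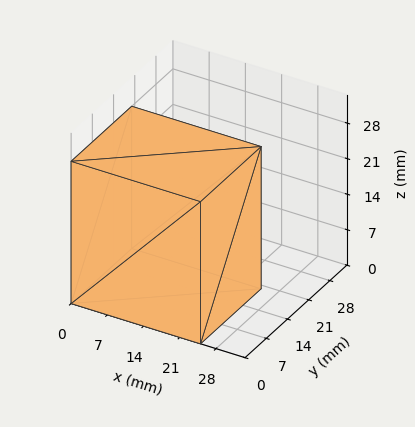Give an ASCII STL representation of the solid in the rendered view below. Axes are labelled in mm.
Reading the render: the shape is a rectangular box, roughly 25 × 20 mm footprint and 28 mm tall (dimensions read to the nearest mm from the axis ticks). For the STL, each face is triangulated and given an outward normal.

solid part
  facet normal 0.0000 0.0000 -1.0000
    outer loop
      vertex 25.000 20.000 0.000
      vertex 25.000 0.000 0.000
      vertex 0.000 0.000 0.000
    endloop
  endfacet
  facet normal 0.0000 0.0000 -1.0000
    outer loop
      vertex 0.000 20.000 0.000
      vertex 25.000 20.000 0.000
      vertex 0.000 0.000 0.000
    endloop
  endfacet
  facet normal 0.0000 0.0000 1.0000
    outer loop
      vertex 0.000 0.000 28.000
      vertex 25.000 0.000 28.000
      vertex 25.000 20.000 28.000
    endloop
  endfacet
  facet normal 0.0000 0.0000 1.0000
    outer loop
      vertex 0.000 0.000 28.000
      vertex 25.000 20.000 28.000
      vertex 0.000 20.000 28.000
    endloop
  endfacet
  facet normal 0.0000 -1.0000 0.0000
    outer loop
      vertex 0.000 0.000 0.000
      vertex 25.000 0.000 0.000
      vertex 25.000 0.000 28.000
    endloop
  endfacet
  facet normal 0.0000 -1.0000 0.0000
    outer loop
      vertex 0.000 0.000 0.000
      vertex 25.000 0.000 28.000
      vertex 0.000 0.000 28.000
    endloop
  endfacet
  facet normal 0.0000 1.0000 0.0000
    outer loop
      vertex 25.000 20.000 28.000
      vertex 25.000 20.000 0.000
      vertex 0.000 20.000 0.000
    endloop
  endfacet
  facet normal 0.0000 1.0000 0.0000
    outer loop
      vertex 0.000 20.000 28.000
      vertex 25.000 20.000 28.000
      vertex 0.000 20.000 0.000
    endloop
  endfacet
  facet normal -1.0000 0.0000 0.0000
    outer loop
      vertex 0.000 20.000 28.000
      vertex 0.000 20.000 0.000
      vertex 0.000 0.000 0.000
    endloop
  endfacet
  facet normal -1.0000 0.0000 0.0000
    outer loop
      vertex 0.000 0.000 28.000
      vertex 0.000 20.000 28.000
      vertex 0.000 0.000 0.000
    endloop
  endfacet
  facet normal 1.0000 0.0000 0.0000
    outer loop
      vertex 25.000 0.000 0.000
      vertex 25.000 20.000 0.000
      vertex 25.000 20.000 28.000
    endloop
  endfacet
  facet normal 1.0000 0.0000 0.0000
    outer loop
      vertex 25.000 0.000 0.000
      vertex 25.000 20.000 28.000
      vertex 25.000 0.000 28.000
    endloop
  endfacet
endsolid part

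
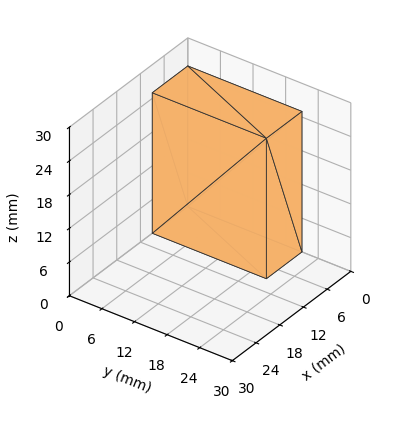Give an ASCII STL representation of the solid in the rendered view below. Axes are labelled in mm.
Reading the render: the shape is a rectangular box, roughly 9 × 21 mm footprint and 25 mm tall (dimensions read to the nearest mm from the axis ticks). For the STL, each face is triangulated and given an outward normal.

solid part
  facet normal 0.0000 0.0000 -1.0000
    outer loop
      vertex 9.000 21.000 0.000
      vertex 9.000 0.000 0.000
      vertex 0.000 0.000 0.000
    endloop
  endfacet
  facet normal 0.0000 0.0000 -1.0000
    outer loop
      vertex 0.000 21.000 0.000
      vertex 9.000 21.000 0.000
      vertex 0.000 0.000 0.000
    endloop
  endfacet
  facet normal 0.0000 0.0000 1.0000
    outer loop
      vertex 0.000 0.000 25.000
      vertex 9.000 0.000 25.000
      vertex 9.000 21.000 25.000
    endloop
  endfacet
  facet normal 0.0000 0.0000 1.0000
    outer loop
      vertex 0.000 0.000 25.000
      vertex 9.000 21.000 25.000
      vertex 0.000 21.000 25.000
    endloop
  endfacet
  facet normal 0.0000 -1.0000 0.0000
    outer loop
      vertex 0.000 0.000 0.000
      vertex 9.000 0.000 0.000
      vertex 9.000 0.000 25.000
    endloop
  endfacet
  facet normal 0.0000 -1.0000 0.0000
    outer loop
      vertex 0.000 0.000 0.000
      vertex 9.000 0.000 25.000
      vertex 0.000 0.000 25.000
    endloop
  endfacet
  facet normal 0.0000 1.0000 0.0000
    outer loop
      vertex 9.000 21.000 25.000
      vertex 9.000 21.000 0.000
      vertex 0.000 21.000 0.000
    endloop
  endfacet
  facet normal 0.0000 1.0000 0.0000
    outer loop
      vertex 0.000 21.000 25.000
      vertex 9.000 21.000 25.000
      vertex 0.000 21.000 0.000
    endloop
  endfacet
  facet normal -1.0000 0.0000 0.0000
    outer loop
      vertex 0.000 21.000 25.000
      vertex 0.000 21.000 0.000
      vertex 0.000 0.000 0.000
    endloop
  endfacet
  facet normal -1.0000 0.0000 0.0000
    outer loop
      vertex 0.000 0.000 25.000
      vertex 0.000 21.000 25.000
      vertex 0.000 0.000 0.000
    endloop
  endfacet
  facet normal 1.0000 0.0000 0.0000
    outer loop
      vertex 9.000 0.000 0.000
      vertex 9.000 21.000 0.000
      vertex 9.000 21.000 25.000
    endloop
  endfacet
  facet normal 1.0000 0.0000 0.0000
    outer loop
      vertex 9.000 0.000 0.000
      vertex 9.000 21.000 25.000
      vertex 9.000 0.000 25.000
    endloop
  endfacet
endsolid part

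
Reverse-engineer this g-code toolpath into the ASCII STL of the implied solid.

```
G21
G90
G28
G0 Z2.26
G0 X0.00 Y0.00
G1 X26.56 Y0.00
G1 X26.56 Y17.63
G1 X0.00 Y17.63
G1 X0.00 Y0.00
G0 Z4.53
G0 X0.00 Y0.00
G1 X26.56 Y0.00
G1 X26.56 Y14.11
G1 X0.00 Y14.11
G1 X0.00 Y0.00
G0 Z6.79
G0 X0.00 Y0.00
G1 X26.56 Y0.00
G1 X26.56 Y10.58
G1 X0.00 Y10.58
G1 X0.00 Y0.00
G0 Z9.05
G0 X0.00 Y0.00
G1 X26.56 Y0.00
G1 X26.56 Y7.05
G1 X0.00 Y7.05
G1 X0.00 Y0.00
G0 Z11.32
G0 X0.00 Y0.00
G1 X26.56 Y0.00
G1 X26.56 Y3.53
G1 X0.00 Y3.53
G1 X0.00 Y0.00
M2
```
solid part
  facet normal 0.0000 0.0000 -1.0000
    outer loop
      vertex 26.56 21.16 0.00
      vertex 26.56 0.00 0.00
      vertex 0.00 0.00 0.00
    endloop
  endfacet
  facet normal 0.0000 0.0000 -1.0000
    outer loop
      vertex 0.00 21.16 0.00
      vertex 26.56 21.16 0.00
      vertex 0.00 0.00 0.00
    endloop
  endfacet
  facet normal 0.0000 -1.0000 0.0000
    outer loop
      vertex 0.00 0.00 0.00
      vertex 26.56 0.00 0.00
      vertex 26.56 0.00 13.58
    endloop
  endfacet
  facet normal 0.0000 -1.0000 0.0000
    outer loop
      vertex 0.00 0.00 0.00
      vertex 26.56 0.00 13.58
      vertex 0.00 0.00 13.58
    endloop
  endfacet
  facet normal 0.0000 0.5401 0.8416
    outer loop
      vertex 0.00 0.00 13.58
      vertex 26.56 0.00 13.58
      vertex 26.56 21.16 0.00
    endloop
  endfacet
  facet normal 0.0000 0.5401 0.8416
    outer loop
      vertex 0.00 0.00 13.58
      vertex 26.56 21.16 0.00
      vertex 0.00 21.16 0.00
    endloop
  endfacet
  facet normal -1.0000 0.0000 0.0000
    outer loop
      vertex 0.00 0.00 13.58
      vertex 0.00 21.16 0.00
      vertex 0.00 0.00 0.00
    endloop
  endfacet
  facet normal 1.0000 0.0000 0.0000
    outer loop
      vertex 26.56 0.00 0.00
      vertex 26.56 21.16 0.00
      vertex 26.56 0.00 13.58
    endloop
  endfacet
endsolid part

The G0 Z moves step by Δz≈2.26 mm. The G1 loops shrink linearly with z, so the solid tapers from its base footprint up to z≈13.6. Closing with a flat bottom cap and the tapered top and triangulating gives 8 facets — a wedge (ramp): 26.6 × 21.2 mm base, rising to 13.6 mm along the y=0 edge and sloping linearly to z=0 at y=21.2.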